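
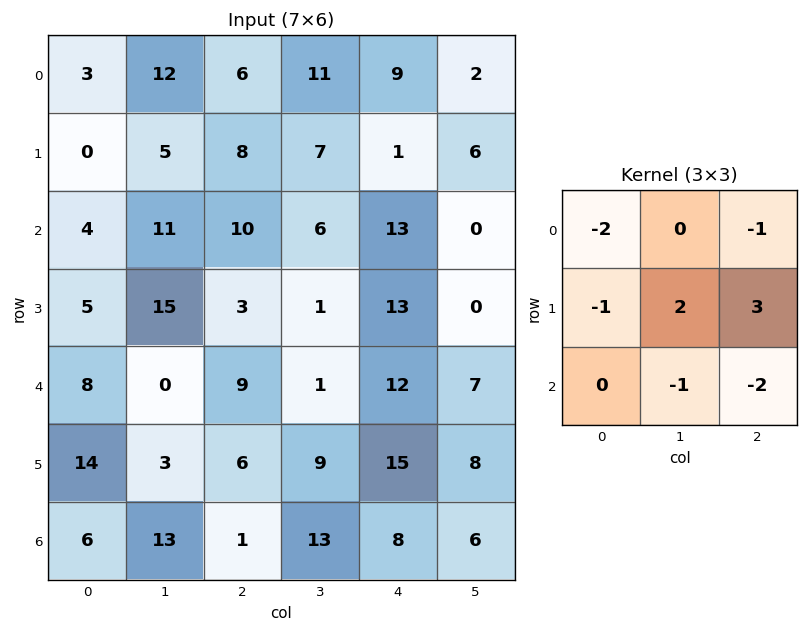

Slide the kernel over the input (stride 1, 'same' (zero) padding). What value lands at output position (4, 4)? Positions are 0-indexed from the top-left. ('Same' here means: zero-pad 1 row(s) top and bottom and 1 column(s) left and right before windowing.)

The receptive field on the zero-padded input at this output position is [1 13 0 / 1 12 7 / 9 15 8]. Elementwise product with the kernel and sum: 1·-2 + 0·-1 + 1·-1 + 12·2 + 7·3 + 15·-1 + 8·-2.

11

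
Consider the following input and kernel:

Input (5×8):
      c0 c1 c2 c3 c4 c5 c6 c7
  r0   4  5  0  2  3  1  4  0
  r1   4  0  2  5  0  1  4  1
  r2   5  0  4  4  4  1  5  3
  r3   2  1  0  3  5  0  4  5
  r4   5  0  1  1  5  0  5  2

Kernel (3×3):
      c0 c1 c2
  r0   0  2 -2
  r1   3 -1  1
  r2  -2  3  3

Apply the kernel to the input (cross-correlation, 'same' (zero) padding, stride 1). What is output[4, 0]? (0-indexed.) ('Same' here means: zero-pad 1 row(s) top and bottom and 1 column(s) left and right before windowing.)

The receptive field on the zero-padded input at this output position is [0 2 1 / 0 5 0 / 0 0 0]. Elementwise product with the kernel and sum: 2·2 + 1·-2 + 0·3 + 5·-1 + 0·1 + 0·-2 + 0·3 + 0·3.

-3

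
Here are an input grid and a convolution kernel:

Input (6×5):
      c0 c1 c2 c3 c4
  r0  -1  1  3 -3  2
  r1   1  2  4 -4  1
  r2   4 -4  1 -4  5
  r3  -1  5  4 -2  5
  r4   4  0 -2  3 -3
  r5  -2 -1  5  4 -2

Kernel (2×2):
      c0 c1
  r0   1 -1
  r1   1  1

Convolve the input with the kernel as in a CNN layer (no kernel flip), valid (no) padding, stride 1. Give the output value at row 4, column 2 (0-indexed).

4

The receptive field on the input at this output position is [-2 3 / 5 4]. Elementwise product with the kernel and sum: -2·1 + 3·-1 + 5·1 + 4·1.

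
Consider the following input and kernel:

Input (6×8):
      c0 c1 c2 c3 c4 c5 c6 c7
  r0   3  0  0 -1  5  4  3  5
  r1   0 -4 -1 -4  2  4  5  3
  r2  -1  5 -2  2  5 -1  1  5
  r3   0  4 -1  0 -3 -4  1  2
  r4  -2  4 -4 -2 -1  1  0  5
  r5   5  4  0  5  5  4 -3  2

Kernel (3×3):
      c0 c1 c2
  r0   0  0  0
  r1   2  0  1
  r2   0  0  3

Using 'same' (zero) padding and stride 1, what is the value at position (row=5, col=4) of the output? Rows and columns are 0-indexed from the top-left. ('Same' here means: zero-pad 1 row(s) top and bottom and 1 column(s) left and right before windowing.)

The receptive field on the zero-padded input at this output position is [-2 -1 1 / 5 5 4 / 0 0 0]. Elementwise product with the kernel and sum: 5·2 + 4·1 + 0·3.

14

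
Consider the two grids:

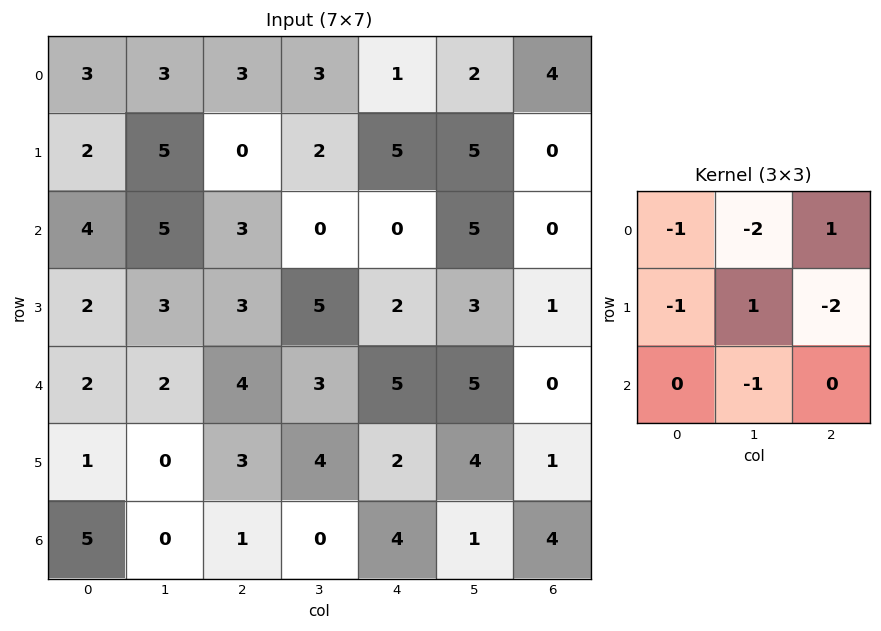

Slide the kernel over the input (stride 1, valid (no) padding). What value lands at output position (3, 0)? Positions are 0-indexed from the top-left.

The receptive field on the input at this output position is [2 3 3 / 2 2 4 / 1 0 3]. Elementwise product with the kernel and sum: 2·-1 + 3·-2 + 3·1 + 2·-1 + 2·1 + 4·-2 + 0·-1.

-13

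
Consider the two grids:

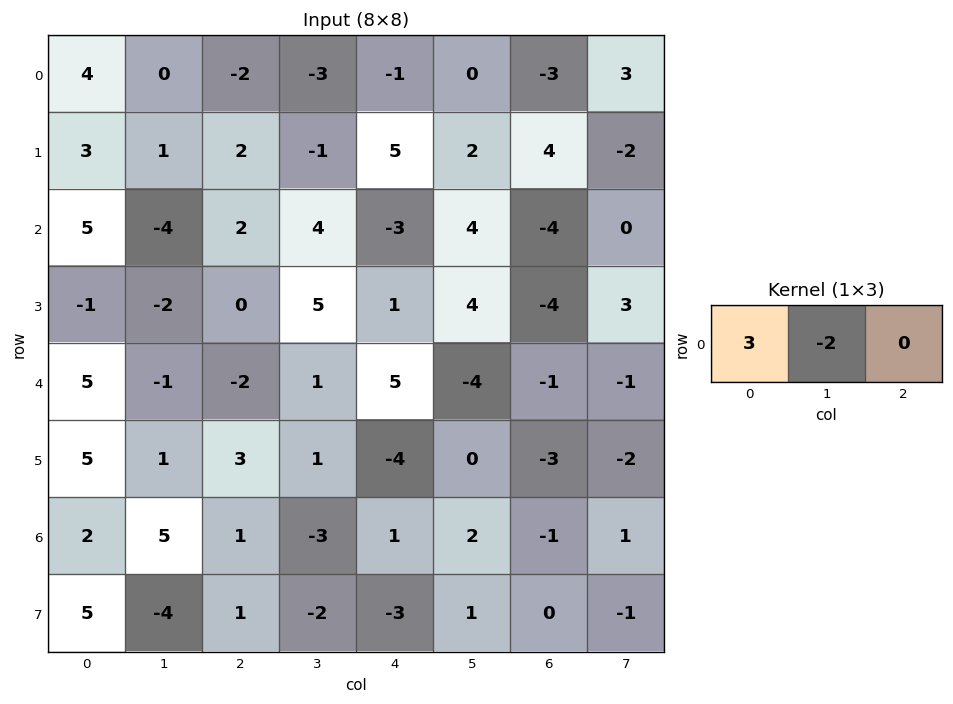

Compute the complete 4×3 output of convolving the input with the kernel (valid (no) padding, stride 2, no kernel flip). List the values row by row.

12 0 -3
23 -2 -17
17 -8 23
-4 9 -1

Output[0,0]: The receptive field on the input at this output position is [4 0 -2]. Elementwise product with the kernel and sum: 4·3 + 0·-2.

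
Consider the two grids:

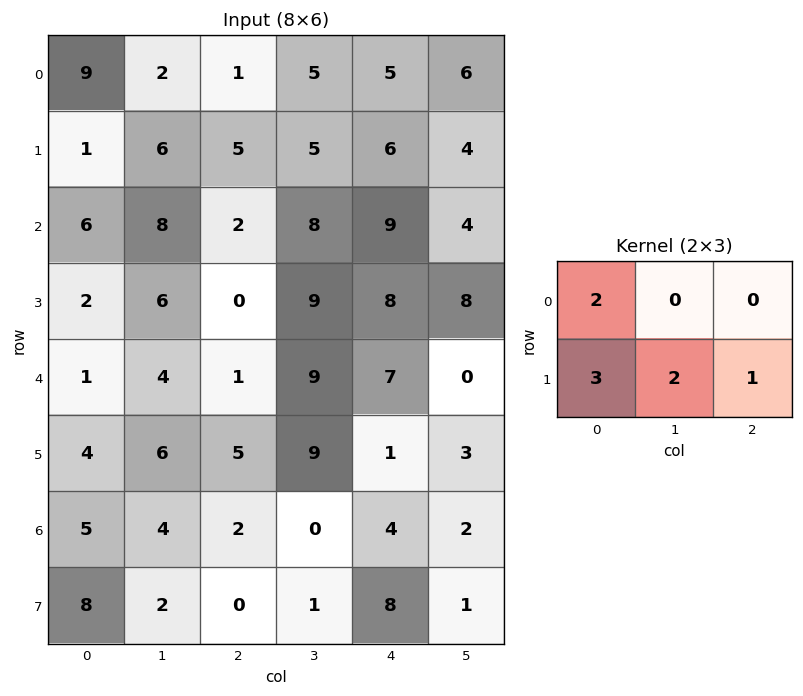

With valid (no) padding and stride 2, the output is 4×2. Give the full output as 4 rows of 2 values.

Output[0,0]: The receptive field on the input at this output position is [9 2 1 / 1 6 5]. Elementwise product with the kernel and sum: 9·2 + 1·3 + 6·2 + 5·1.
Output[0,1]: The receptive field on the input at this output position is [1 5 5 / 5 5 6]. Elementwise product with the kernel and sum: 1·2 + 5·3 + 5·2 + 6·1.

38 33
30 30
31 36
38 14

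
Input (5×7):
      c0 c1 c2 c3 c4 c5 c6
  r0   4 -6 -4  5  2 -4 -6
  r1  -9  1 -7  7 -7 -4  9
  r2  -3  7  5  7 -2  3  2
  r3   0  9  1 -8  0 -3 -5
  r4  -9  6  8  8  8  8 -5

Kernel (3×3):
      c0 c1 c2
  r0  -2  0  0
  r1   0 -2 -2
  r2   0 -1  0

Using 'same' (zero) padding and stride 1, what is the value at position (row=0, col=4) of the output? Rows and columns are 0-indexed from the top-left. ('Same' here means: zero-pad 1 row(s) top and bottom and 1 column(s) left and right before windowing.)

The receptive field on the zero-padded input at this output position is [0 0 0 / 5 2 -4 / 7 -7 -4]. Elementwise product with the kernel and sum: 0·-2 + 2·-2 + -4·-2 + -7·-1.

11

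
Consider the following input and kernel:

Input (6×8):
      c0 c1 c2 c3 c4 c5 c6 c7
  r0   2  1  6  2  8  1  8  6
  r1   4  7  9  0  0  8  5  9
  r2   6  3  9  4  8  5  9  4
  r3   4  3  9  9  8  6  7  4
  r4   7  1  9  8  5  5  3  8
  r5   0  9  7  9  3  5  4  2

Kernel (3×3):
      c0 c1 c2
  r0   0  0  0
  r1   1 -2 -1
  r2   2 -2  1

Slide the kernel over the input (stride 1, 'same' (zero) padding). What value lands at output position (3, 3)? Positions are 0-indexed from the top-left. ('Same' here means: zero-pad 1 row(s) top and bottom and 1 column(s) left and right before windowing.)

-10

The receptive field on the zero-padded input at this output position is [9 4 8 / 9 9 8 / 9 8 5]. Elementwise product with the kernel and sum: 9·1 + 9·-2 + 8·-1 + 9·2 + 8·-2 + 5·1.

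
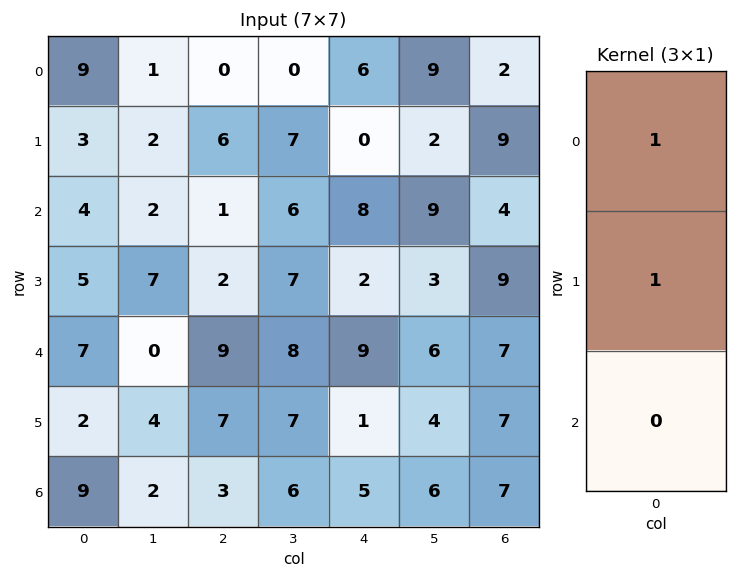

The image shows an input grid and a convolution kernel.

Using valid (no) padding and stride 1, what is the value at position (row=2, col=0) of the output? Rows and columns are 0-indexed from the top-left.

9

The receptive field on the input at this output position is [4 / 5 / 7]. Elementwise product with the kernel and sum: 4·1 + 5·1.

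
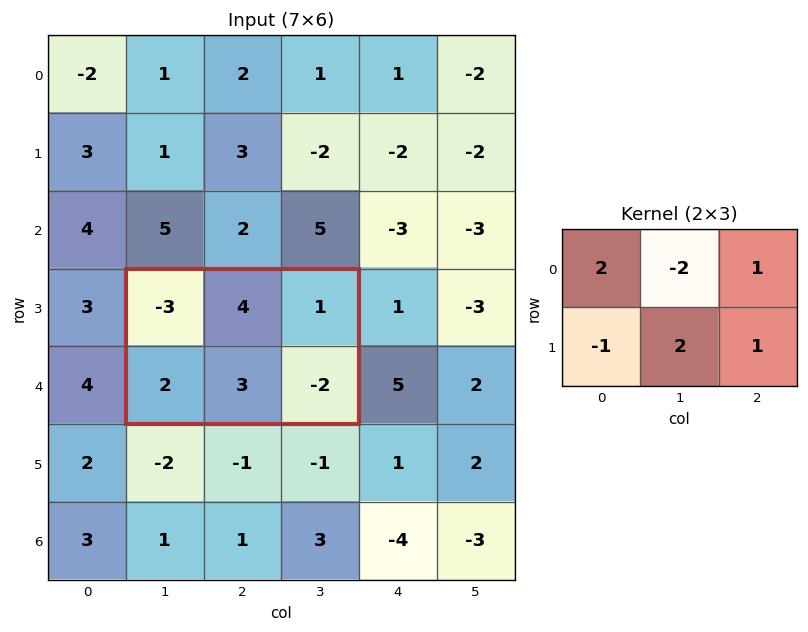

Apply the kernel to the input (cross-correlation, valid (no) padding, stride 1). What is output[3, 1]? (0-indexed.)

The receptive field on the input at this output position is [-3 4 1 / 2 3 -2]. Elementwise product with the kernel and sum: -3·2 + 4·-2 + 1·1 + 2·-1 + 3·2 + -2·1.

-11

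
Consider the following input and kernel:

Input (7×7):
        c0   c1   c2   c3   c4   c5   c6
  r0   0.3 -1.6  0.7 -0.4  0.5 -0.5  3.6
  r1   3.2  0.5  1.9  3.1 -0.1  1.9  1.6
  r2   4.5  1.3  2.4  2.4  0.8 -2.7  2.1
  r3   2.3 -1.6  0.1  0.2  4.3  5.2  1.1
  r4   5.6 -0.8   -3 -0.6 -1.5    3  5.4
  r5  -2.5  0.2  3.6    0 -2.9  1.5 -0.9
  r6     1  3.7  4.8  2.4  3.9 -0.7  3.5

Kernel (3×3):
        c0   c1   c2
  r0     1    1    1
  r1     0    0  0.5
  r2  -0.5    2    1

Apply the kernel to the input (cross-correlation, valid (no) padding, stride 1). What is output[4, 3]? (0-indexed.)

The receptive field on the input at this output position is [-0.6 -1.5 3 / 0 -2.9 1.5 / 2.4 3.9 -0.7]. Elementwise product with the kernel and sum: -0.6·1 + -1.5·1 + 3·1 + 1.5·0.5 + 2.4·-0.5 + 3.9·2 + -0.7·1.

7.55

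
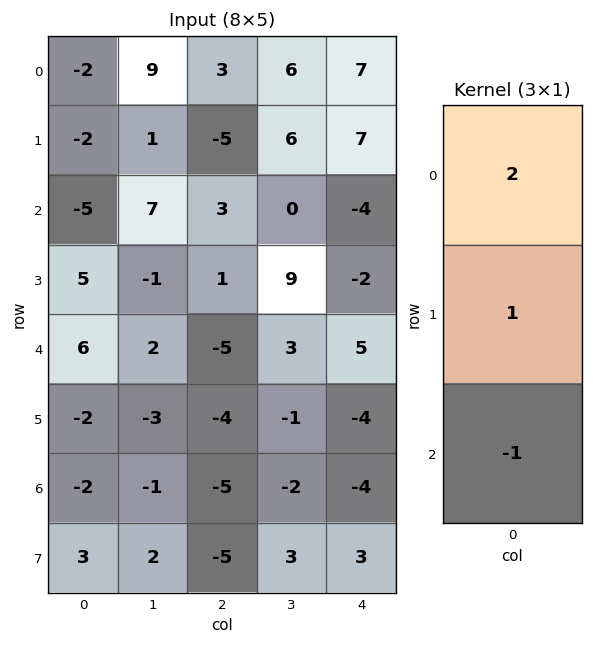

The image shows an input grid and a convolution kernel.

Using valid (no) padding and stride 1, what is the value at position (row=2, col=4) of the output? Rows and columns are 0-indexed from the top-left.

The receptive field on the input at this output position is [-4 / -2 / 5]. Elementwise product with the kernel and sum: -4·2 + -2·1 + 5·-1.

-15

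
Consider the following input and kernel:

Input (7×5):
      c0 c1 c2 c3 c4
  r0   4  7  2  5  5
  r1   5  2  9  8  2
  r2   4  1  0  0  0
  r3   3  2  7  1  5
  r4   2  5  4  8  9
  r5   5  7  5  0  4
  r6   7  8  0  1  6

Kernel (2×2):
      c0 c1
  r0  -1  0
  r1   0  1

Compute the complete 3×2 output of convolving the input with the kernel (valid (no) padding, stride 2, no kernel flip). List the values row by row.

Output[0,0]: The receptive field on the input at this output position is [4 7 / 5 2]. Elementwise product with the kernel and sum: 4·-1 + 2·1.
Output[0,1]: The receptive field on the input at this output position is [2 5 / 9 8]. Elementwise product with the kernel and sum: 2·-1 + 8·1.

-2 6
-2 1
5 -4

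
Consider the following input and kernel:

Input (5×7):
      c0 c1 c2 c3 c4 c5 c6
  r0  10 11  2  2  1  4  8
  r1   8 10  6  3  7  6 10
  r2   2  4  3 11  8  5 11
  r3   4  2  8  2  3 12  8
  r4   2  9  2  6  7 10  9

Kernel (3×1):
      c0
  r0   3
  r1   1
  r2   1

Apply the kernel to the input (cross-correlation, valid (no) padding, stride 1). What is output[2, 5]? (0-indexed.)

The receptive field on the input at this output position is [5 / 12 / 10]. Elementwise product with the kernel and sum: 5·3 + 12·1 + 10·1.

37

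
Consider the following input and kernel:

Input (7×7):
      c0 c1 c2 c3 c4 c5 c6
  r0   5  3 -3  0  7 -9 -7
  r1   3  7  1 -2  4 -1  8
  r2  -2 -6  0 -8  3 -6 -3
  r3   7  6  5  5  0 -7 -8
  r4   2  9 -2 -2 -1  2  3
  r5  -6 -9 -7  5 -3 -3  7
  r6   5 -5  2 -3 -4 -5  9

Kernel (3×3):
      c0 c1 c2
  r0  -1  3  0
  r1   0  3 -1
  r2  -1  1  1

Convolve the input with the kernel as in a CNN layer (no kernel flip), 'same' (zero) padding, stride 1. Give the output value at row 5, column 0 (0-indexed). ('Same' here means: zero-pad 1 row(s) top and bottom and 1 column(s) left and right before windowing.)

-3

The receptive field on the zero-padded input at this output position is [0 2 9 / 0 -6 -9 / 0 5 -5]. Elementwise product with the kernel and sum: 0·-1 + 2·3 + -6·3 + -9·-1 + 0·-1 + 5·1 + -5·1.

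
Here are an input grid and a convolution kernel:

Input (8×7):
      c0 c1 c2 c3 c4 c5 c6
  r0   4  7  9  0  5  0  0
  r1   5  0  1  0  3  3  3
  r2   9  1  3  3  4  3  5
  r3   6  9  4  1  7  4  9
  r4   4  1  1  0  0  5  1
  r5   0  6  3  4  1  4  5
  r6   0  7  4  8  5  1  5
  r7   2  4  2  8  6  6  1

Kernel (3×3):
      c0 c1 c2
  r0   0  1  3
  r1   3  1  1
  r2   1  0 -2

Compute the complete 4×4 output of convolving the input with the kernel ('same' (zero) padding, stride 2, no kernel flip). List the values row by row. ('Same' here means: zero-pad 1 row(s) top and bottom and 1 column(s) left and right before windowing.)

11 30 -1 3
-3 17 21 21
26 9 20 29
17 36 39 19

Output[0,0]: The receptive field on the zero-padded input at this output position is [0 0 0 / 0 4 7 / 0 5 0]. Elementwise product with the kernel and sum: 0·1 + 0·3 + 0·3 + 4·1 + 7·1 + 0·1 + 0·-2.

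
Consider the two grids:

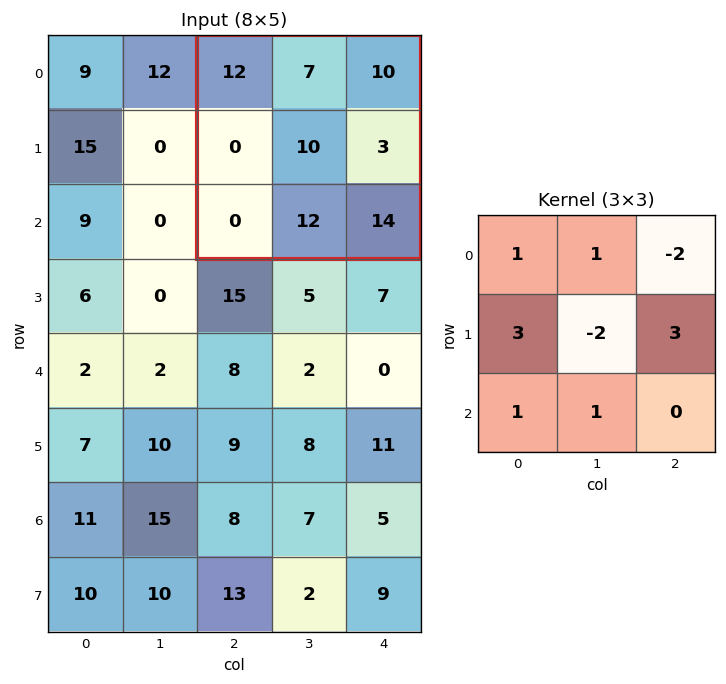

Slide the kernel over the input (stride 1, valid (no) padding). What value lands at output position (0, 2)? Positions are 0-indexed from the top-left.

The receptive field on the input at this output position is [12 7 10 / 0 10 3 / 0 12 14]. Elementwise product with the kernel and sum: 12·1 + 7·1 + 10·-2 + 0·3 + 10·-2 + 3·3 + 0·1 + 12·1.

0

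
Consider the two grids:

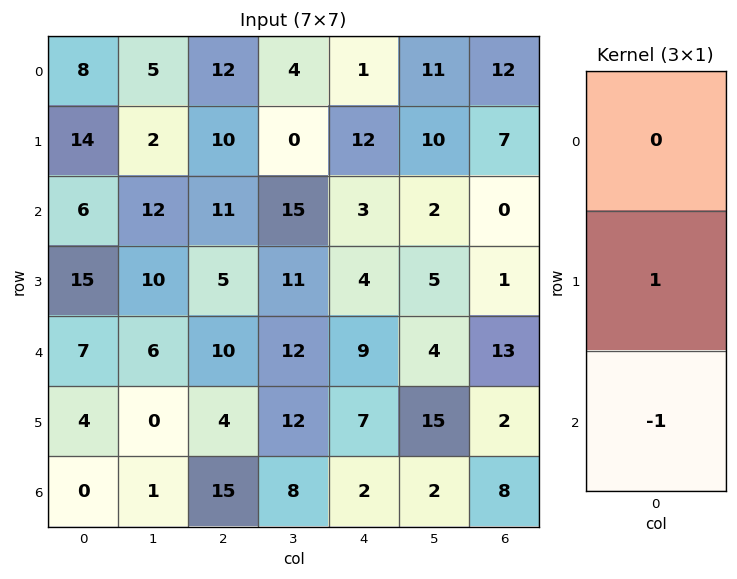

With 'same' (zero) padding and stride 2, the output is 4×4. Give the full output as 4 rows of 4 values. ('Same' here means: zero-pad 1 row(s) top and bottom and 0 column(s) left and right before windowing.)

-6 2 -11 5
-9 6 -1 -1
3 6 2 11
0 15 2 8

Output[0,0]: The receptive field on the zero-padded input at this output position is [0 / 8 / 14]. Elementwise product with the kernel and sum: 8·1 + 14·-1.
Output[0,1]: The receptive field on the zero-padded input at this output position is [0 / 12 / 10]. Elementwise product with the kernel and sum: 12·1 + 10·-1.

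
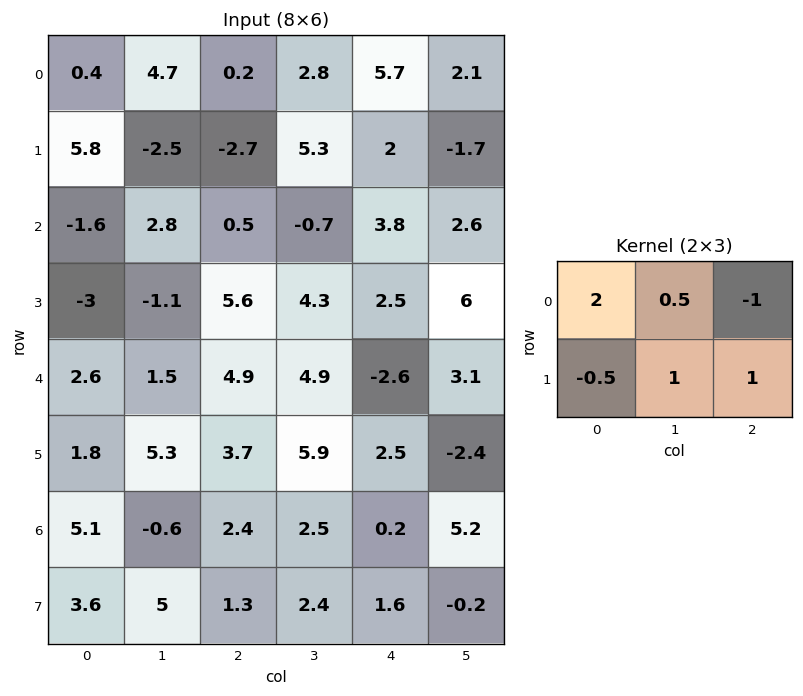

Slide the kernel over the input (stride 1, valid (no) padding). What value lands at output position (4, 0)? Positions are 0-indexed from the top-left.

The receptive field on the input at this output position is [2.6 1.5 4.9 / 1.8 5.3 3.7]. Elementwise product with the kernel and sum: 2.6·2 + 1.5·0.5 + 4.9·-1 + 1.8·-0.5 + 5.3·1 + 3.7·1.

9.15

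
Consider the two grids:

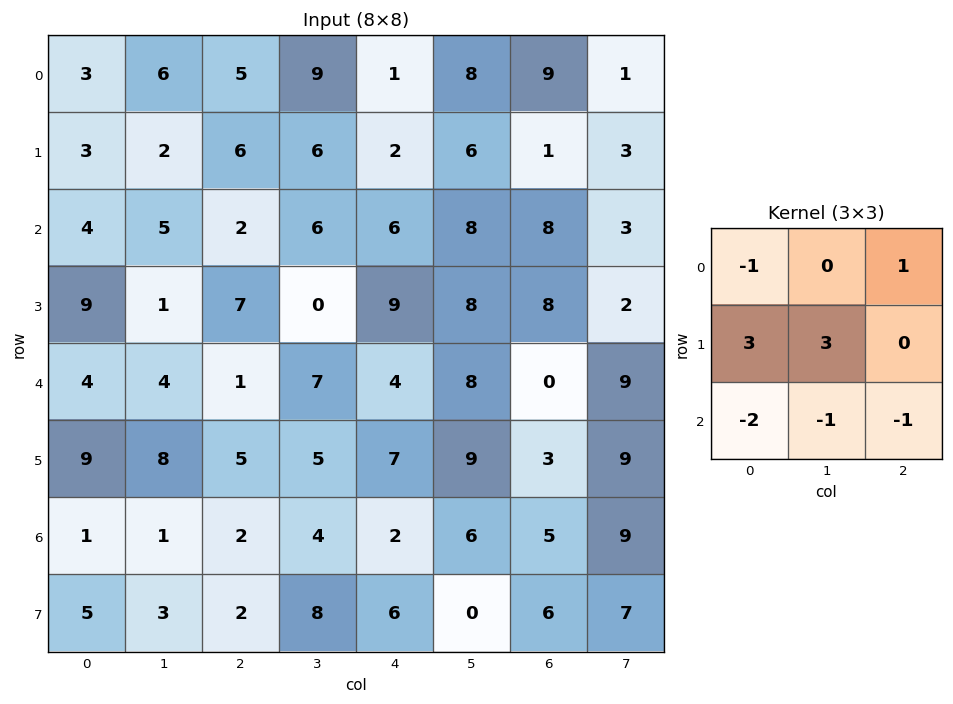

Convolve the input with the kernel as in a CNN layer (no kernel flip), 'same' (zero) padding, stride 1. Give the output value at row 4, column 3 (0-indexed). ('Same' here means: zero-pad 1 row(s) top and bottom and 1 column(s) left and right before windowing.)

The receptive field on the zero-padded input at this output position is [7 0 9 / 1 7 4 / 5 5 7]. Elementwise product with the kernel and sum: 7·-1 + 9·1 + 1·3 + 7·3 + 5·-2 + 5·-1 + 7·-1.

4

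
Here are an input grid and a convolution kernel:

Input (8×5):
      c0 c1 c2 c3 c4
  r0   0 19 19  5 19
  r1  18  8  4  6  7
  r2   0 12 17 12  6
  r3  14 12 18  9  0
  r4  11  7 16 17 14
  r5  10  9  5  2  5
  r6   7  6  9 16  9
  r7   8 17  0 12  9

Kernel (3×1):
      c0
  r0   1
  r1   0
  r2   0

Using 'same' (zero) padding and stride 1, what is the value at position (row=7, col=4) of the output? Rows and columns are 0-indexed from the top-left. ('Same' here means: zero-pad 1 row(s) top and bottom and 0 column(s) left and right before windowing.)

The receptive field on the zero-padded input at this output position is [9 / 9 / 0]. Elementwise product with the kernel and sum: 9·1.

9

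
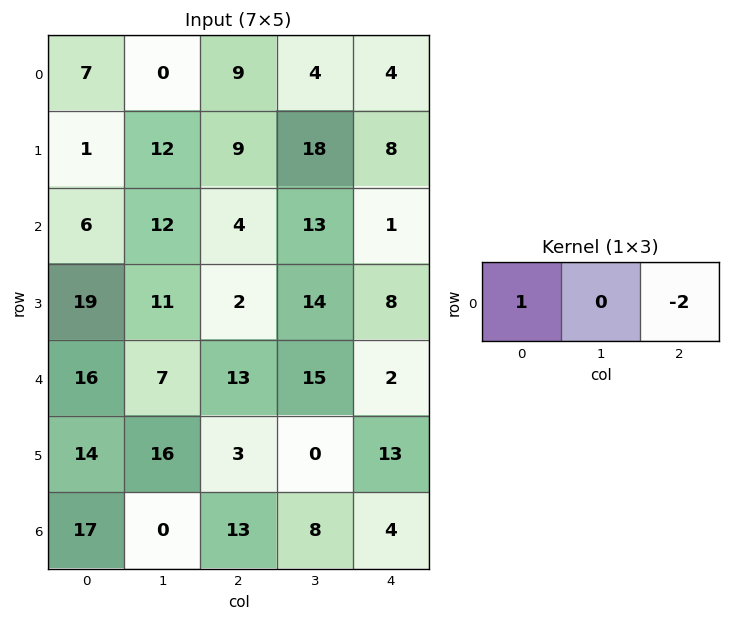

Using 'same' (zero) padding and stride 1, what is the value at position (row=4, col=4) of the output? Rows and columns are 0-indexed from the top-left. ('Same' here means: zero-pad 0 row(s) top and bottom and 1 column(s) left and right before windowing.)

The receptive field on the zero-padded input at this output position is [15 2 0]. Elementwise product with the kernel and sum: 15·1 + 0·-2.

15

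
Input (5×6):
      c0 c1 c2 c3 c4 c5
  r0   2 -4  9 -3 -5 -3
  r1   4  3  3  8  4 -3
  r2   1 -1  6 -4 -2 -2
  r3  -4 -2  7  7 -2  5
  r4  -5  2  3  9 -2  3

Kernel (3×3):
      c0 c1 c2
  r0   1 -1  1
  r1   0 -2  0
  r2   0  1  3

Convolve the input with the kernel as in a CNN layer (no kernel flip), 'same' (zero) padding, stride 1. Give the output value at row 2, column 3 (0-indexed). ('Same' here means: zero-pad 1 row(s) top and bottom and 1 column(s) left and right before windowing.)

The receptive field on the zero-padded input at this output position is [3 8 4 / 6 -4 -2 / 7 7 -2]. Elementwise product with the kernel and sum: 3·1 + 8·-1 + 4·1 + -4·-2 + 7·1 + -2·3.

8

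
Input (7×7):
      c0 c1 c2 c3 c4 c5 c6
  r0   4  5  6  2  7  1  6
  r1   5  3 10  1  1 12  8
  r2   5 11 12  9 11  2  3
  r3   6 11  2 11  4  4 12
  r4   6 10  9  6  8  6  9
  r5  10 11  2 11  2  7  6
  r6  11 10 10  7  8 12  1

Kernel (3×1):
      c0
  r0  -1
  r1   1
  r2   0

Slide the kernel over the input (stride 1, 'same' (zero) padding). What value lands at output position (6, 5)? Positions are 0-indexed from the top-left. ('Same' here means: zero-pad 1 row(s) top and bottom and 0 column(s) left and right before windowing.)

5

The receptive field on the zero-padded input at this output position is [7 / 12 / 0]. Elementwise product with the kernel and sum: 7·-1 + 12·1.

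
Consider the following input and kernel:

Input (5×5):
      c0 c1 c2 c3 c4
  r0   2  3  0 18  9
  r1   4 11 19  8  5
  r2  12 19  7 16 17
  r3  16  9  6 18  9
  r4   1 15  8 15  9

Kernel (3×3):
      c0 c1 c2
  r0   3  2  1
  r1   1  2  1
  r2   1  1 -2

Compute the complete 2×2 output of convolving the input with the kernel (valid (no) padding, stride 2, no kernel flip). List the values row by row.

74 74
121 126

Output[0,0]: The receptive field on the input at this output position is [2 3 0 / 4 11 19 / 12 19 7]. Elementwise product with the kernel and sum: 2·3 + 3·2 + 0·1 + 4·1 + 11·2 + 19·1 + 12·1 + 19·1 + 7·-2.
Output[0,1]: The receptive field on the input at this output position is [0 18 9 / 19 8 5 / 7 16 17]. Elementwise product with the kernel and sum: 0·3 + 18·2 + 9·1 + 19·1 + 8·2 + 5·1 + 7·1 + 16·1 + 17·-2.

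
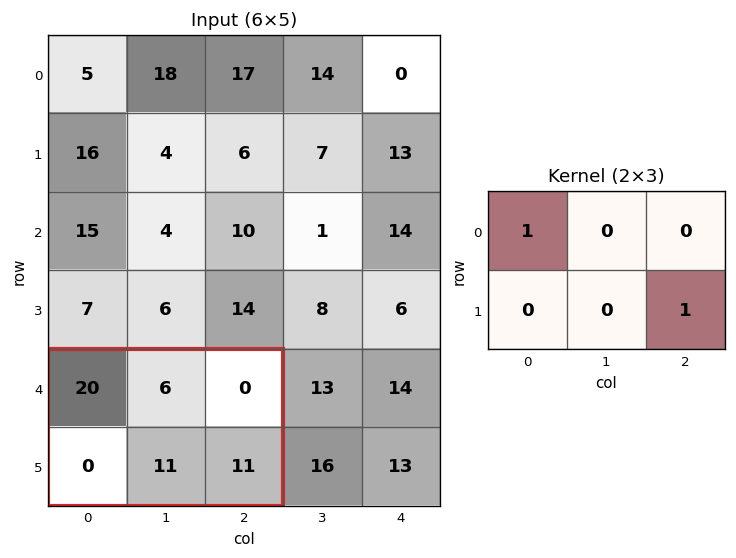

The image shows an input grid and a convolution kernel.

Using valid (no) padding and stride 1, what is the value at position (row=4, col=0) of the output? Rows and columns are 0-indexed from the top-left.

31

The receptive field on the input at this output position is [20 6 0 / 0 11 11]. Elementwise product with the kernel and sum: 20·1 + 11·1.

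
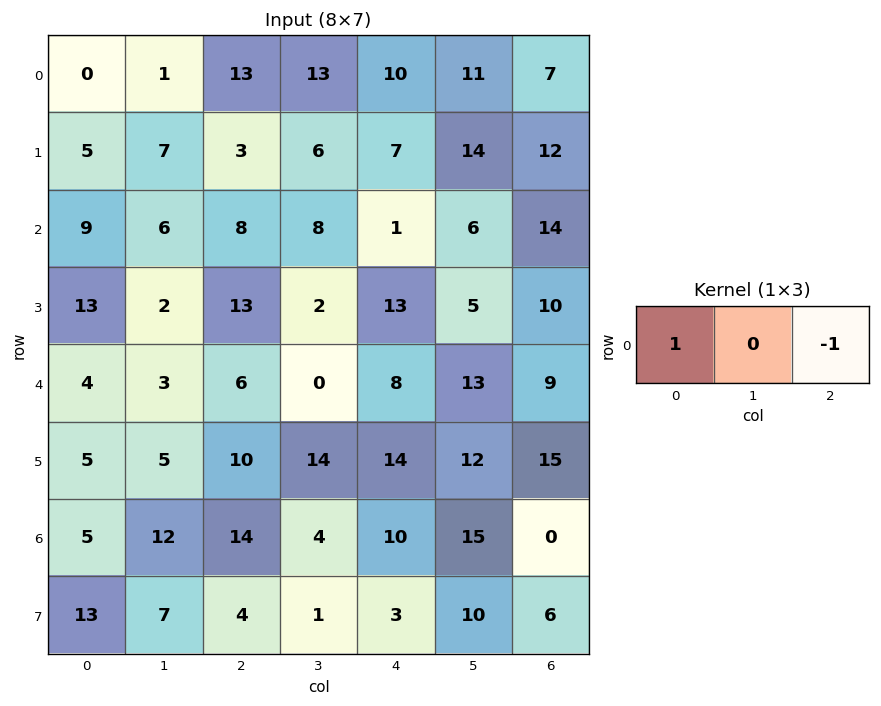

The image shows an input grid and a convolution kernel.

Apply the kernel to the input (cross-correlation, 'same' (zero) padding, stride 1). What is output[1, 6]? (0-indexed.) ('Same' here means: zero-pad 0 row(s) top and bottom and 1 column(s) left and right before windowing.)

The receptive field on the zero-padded input at this output position is [14 12 0]. Elementwise product with the kernel and sum: 14·1 + 0·-1.

14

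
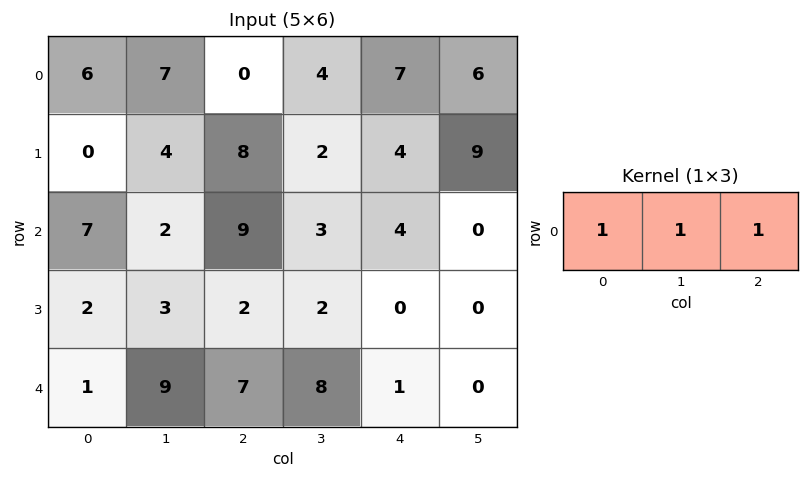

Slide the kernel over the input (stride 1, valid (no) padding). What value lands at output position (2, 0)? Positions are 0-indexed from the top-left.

The receptive field on the input at this output position is [7 2 9]. Elementwise product with the kernel and sum: 7·1 + 2·1 + 9·1.

18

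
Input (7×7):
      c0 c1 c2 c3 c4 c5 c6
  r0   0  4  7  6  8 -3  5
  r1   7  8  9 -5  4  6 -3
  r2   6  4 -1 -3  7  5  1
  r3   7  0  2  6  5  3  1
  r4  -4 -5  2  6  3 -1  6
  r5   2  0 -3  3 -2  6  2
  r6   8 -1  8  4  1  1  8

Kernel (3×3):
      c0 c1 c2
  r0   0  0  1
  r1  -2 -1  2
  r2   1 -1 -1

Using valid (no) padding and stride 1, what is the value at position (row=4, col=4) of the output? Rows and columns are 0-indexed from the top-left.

0

The receptive field on the input at this output position is [3 -1 6 / -2 6 2 / 1 1 8]. Elementwise product with the kernel and sum: 6·1 + -2·-2 + 6·-1 + 2·2 + 1·1 + 1·-1 + 8·-1.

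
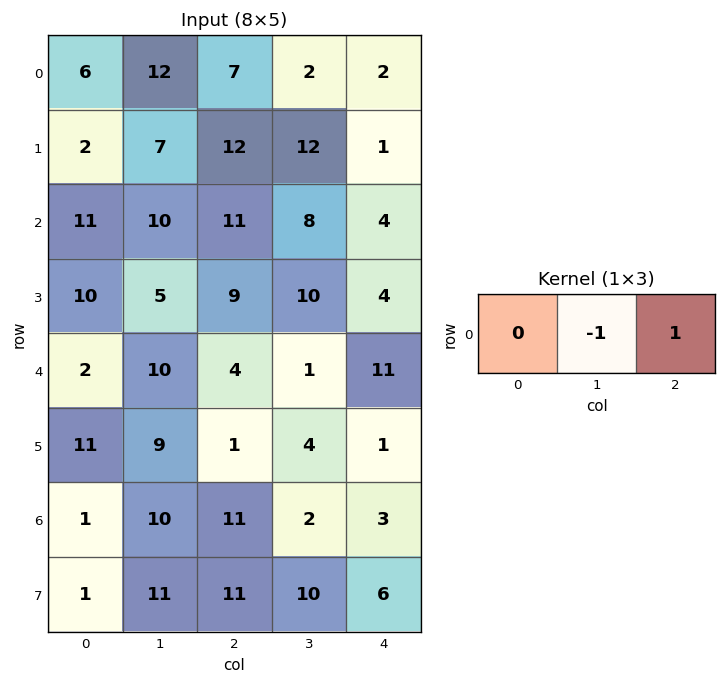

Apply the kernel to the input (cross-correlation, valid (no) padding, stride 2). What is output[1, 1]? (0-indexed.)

The receptive field on the input at this output position is [11 8 4]. Elementwise product with the kernel and sum: 8·-1 + 4·1.

-4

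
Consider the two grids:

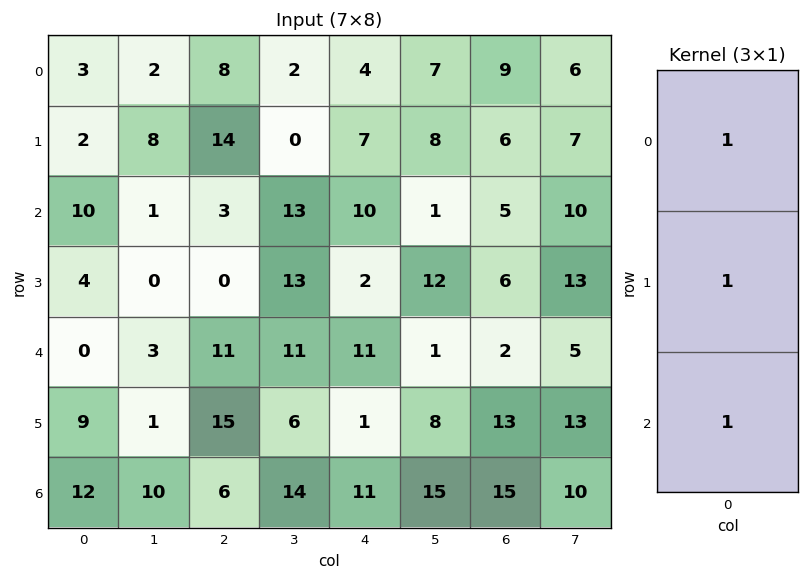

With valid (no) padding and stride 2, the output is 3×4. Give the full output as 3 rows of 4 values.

15 25 21 20
14 14 23 13
21 32 23 30

Output[0,0]: The receptive field on the input at this output position is [3 / 2 / 10]. Elementwise product with the kernel and sum: 3·1 + 2·1 + 10·1.
Output[0,1]: The receptive field on the input at this output position is [8 / 14 / 3]. Elementwise product with the kernel and sum: 8·1 + 14·1 + 3·1.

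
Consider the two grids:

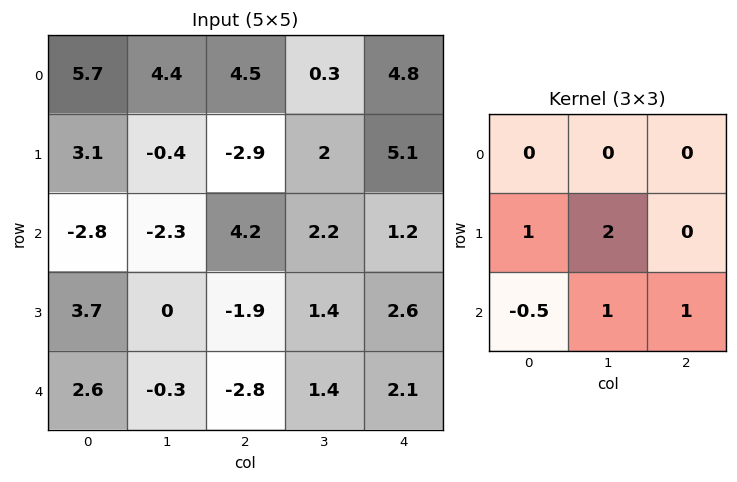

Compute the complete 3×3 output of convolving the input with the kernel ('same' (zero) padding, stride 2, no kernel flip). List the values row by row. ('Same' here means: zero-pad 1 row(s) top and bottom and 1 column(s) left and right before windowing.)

14.1 12.7 14
-1.9 5.6 6.5
5.2 -5.9 5.6

Output[0,0]: The receptive field on the zero-padded input at this output position is [0 0 0 / 0 5.7 4.4 / 0 3.1 -0.4]. Elementwise product with the kernel and sum: 0·1 + 5.7·2 + 0·-0.5 + 3.1·1 + -0.4·1.
Output[0,1]: The receptive field on the zero-padded input at this output position is [0 0 0 / 4.4 4.5 0.3 / -0.4 -2.9 2]. Elementwise product with the kernel and sum: 4.4·1 + 4.5·2 + -0.4·-0.5 + -2.9·1 + 2·1.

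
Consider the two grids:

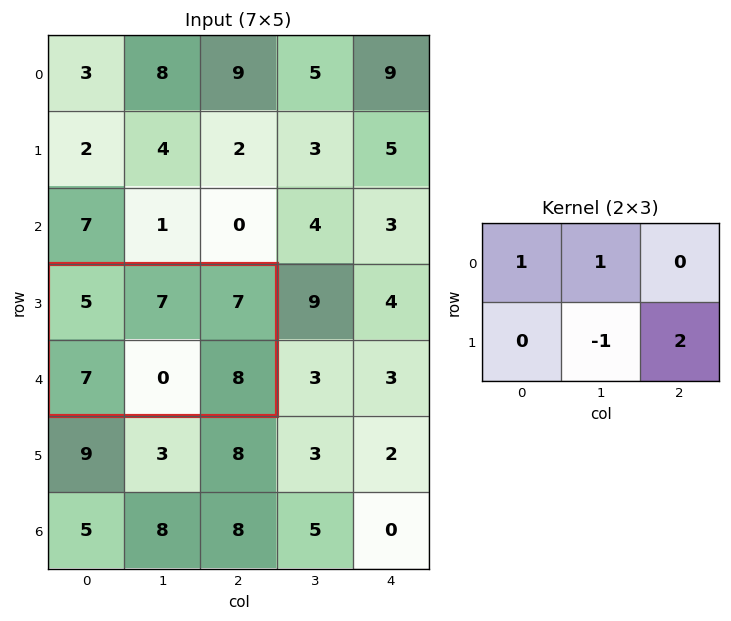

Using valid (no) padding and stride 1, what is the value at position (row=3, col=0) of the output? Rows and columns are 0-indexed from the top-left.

The receptive field on the input at this output position is [5 7 7 / 7 0 8]. Elementwise product with the kernel and sum: 5·1 + 7·1 + 0·-1 + 8·2.

28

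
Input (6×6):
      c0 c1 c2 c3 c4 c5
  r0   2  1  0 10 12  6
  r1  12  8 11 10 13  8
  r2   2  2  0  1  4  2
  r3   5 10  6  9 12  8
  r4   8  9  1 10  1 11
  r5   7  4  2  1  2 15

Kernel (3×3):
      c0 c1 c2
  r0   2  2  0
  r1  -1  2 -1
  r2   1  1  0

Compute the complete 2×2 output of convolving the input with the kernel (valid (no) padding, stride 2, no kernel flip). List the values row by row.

Output[0,0]: The receptive field on the input at this output position is [2 1 0 / 12 8 11 / 2 2 0]. Elementwise product with the kernel and sum: 2·2 + 1·2 + 12·-1 + 8·2 + 11·-1 + 2·1 + 2·1.
Output[0,1]: The receptive field on the input at this output position is [0 10 12 / 11 10 13 / 0 1 4]. Elementwise product with the kernel and sum: 0·2 + 10·2 + 11·-1 + 10·2 + 13·-1 + 0·1 + 1·1.

3 17
34 13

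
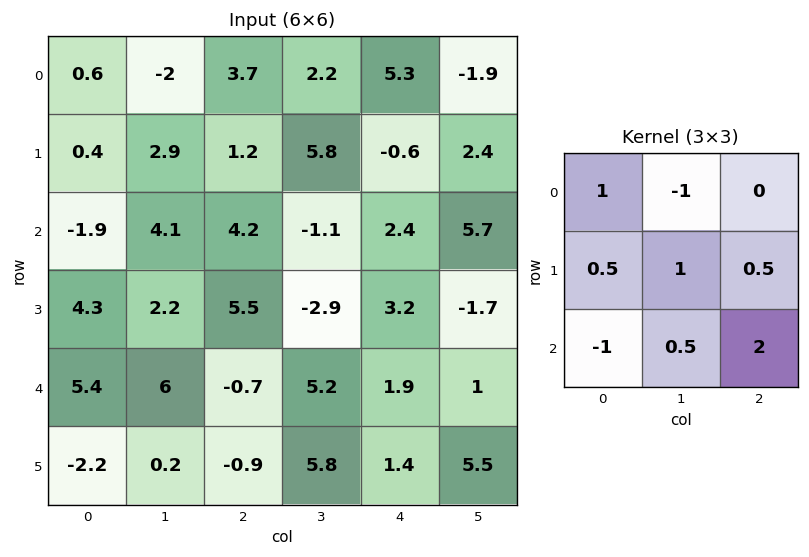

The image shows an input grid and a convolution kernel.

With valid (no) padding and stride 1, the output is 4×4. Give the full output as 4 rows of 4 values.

18.65 -4.35 7.65 14.1
10.55 2.15 -2.95 12.2
-2.7 9.1 13.85 -4.85
10.95 12.55 20.8 4.8

Output[0,0]: The receptive field on the input at this output position is [0.6 -2 3.7 / 0.4 2.9 1.2 / -1.9 4.1 4.2]. Elementwise product with the kernel and sum: 0.6·1 + -2·-1 + 0.4·0.5 + 2.9·1 + 1.2·0.5 + -1.9·-1 + 4.1·0.5 + 4.2·2.
Output[0,1]: The receptive field on the input at this output position is [-2 3.7 2.2 / 2.9 1.2 5.8 / 4.1 4.2 -1.1]. Elementwise product with the kernel and sum: -2·1 + 3.7·-1 + 2.9·0.5 + 1.2·1 + 5.8·0.5 + 4.1·-1 + 4.2·0.5 + -1.1·2.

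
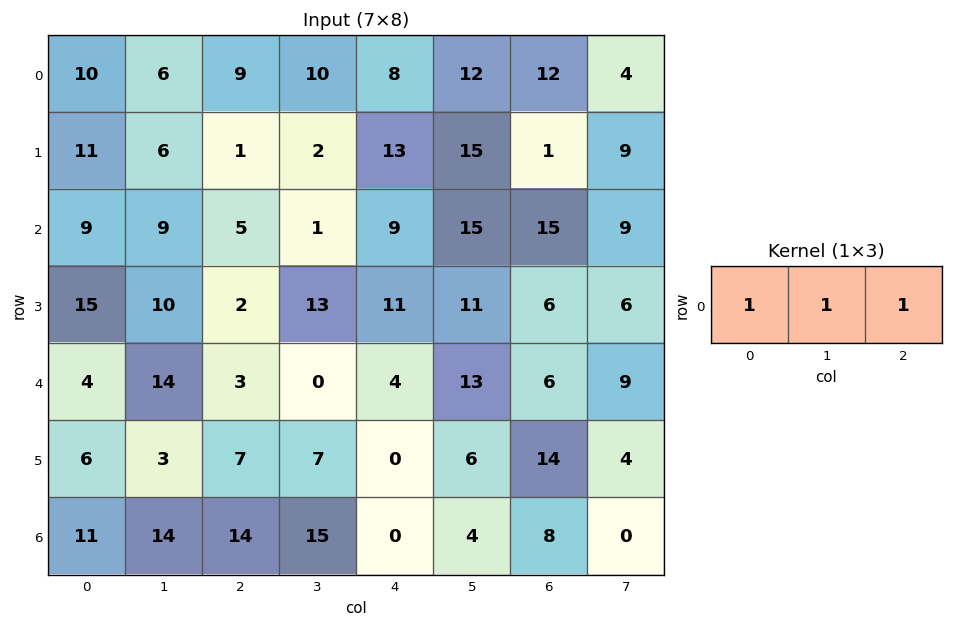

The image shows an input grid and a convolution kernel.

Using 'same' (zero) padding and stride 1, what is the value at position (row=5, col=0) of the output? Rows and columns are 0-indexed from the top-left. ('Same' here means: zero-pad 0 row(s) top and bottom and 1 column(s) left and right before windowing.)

9

The receptive field on the zero-padded input at this output position is [0 6 3]. Elementwise product with the kernel and sum: 0·1 + 6·1 + 3·1.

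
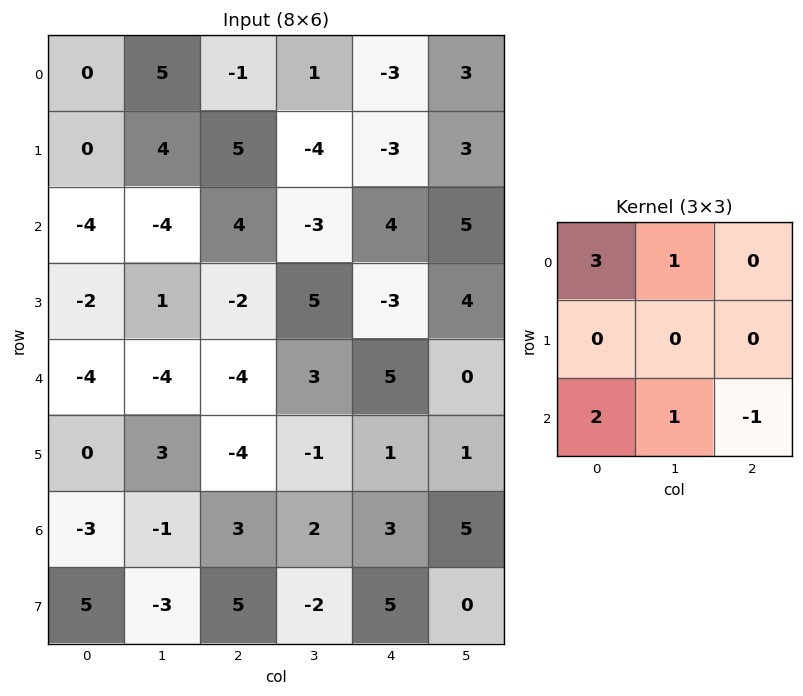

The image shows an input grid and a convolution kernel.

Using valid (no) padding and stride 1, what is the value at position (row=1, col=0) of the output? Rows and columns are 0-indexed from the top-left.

3

The receptive field on the input at this output position is [0 4 5 / -4 -4 4 / -2 1 -2]. Elementwise product with the kernel and sum: 0·3 + 4·1 + -2·2 + 1·1 + -2·-1.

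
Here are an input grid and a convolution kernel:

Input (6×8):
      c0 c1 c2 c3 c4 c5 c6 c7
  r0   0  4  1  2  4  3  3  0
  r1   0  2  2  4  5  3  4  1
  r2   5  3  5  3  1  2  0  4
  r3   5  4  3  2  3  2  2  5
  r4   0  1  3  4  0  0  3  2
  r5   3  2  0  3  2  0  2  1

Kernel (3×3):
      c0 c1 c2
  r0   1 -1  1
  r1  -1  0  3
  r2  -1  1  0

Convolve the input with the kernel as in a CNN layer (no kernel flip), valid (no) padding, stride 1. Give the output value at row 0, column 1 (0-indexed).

The receptive field on the input at this output position is [4 1 2 / 2 2 4 / 3 5 3]. Elementwise product with the kernel and sum: 4·1 + 1·-1 + 2·1 + 2·-1 + 4·3 + 3·-1 + 5·1.

17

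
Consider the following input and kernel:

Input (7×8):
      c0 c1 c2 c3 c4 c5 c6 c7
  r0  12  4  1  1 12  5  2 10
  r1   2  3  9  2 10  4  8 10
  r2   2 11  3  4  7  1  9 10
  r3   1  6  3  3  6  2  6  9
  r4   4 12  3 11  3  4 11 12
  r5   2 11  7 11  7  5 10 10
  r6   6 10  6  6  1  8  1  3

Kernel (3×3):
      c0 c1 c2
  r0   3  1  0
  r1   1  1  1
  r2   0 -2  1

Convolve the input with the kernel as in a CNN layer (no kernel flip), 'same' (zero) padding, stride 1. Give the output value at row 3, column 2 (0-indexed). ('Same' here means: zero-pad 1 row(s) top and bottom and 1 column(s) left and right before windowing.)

The receptive field on the zero-padded input at this output position is [11 3 4 / 6 3 3 / 12 3 11]. Elementwise product with the kernel and sum: 11·3 + 3·1 + 6·1 + 3·1 + 3·1 + 3·-2 + 11·1.

53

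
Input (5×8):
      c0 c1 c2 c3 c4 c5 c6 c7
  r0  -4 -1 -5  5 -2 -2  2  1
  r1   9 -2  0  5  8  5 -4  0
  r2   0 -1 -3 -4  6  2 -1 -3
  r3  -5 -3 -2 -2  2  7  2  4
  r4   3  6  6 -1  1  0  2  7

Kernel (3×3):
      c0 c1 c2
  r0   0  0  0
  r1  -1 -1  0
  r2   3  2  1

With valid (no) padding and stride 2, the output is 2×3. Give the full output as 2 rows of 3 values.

Output[0,0]: The receptive field on the input at this output position is [-4 -1 -5 / 9 -2 0 / 0 -1 -3]. Elementwise product with the kernel and sum: 9·-1 + -2·-1 + 0·3 + -1·2 + -3·1.

-12 -16 8
35 21 -4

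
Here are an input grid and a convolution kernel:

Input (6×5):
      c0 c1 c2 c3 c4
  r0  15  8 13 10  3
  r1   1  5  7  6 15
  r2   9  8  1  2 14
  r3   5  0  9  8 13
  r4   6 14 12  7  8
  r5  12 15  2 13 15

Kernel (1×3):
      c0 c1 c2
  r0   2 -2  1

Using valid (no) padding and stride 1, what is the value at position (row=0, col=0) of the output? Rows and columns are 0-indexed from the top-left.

27

The receptive field on the input at this output position is [15 8 13]. Elementwise product with the kernel and sum: 15·2 + 8·-2 + 13·1.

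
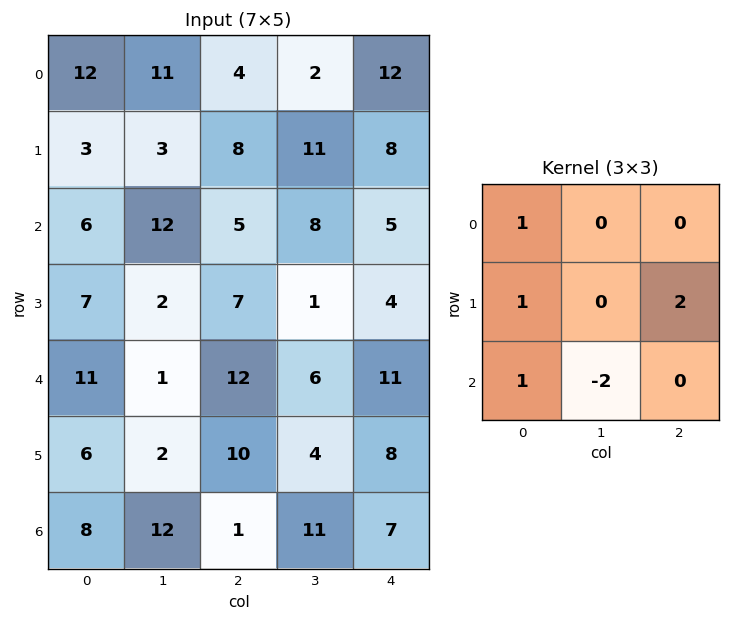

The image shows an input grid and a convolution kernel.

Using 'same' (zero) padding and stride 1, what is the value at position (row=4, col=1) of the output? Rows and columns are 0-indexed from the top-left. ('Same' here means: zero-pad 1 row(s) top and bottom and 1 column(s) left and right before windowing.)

44

The receptive field on the zero-padded input at this output position is [7 2 7 / 11 1 12 / 6 2 10]. Elementwise product with the kernel and sum: 7·1 + 11·1 + 12·2 + 6·1 + 2·-2.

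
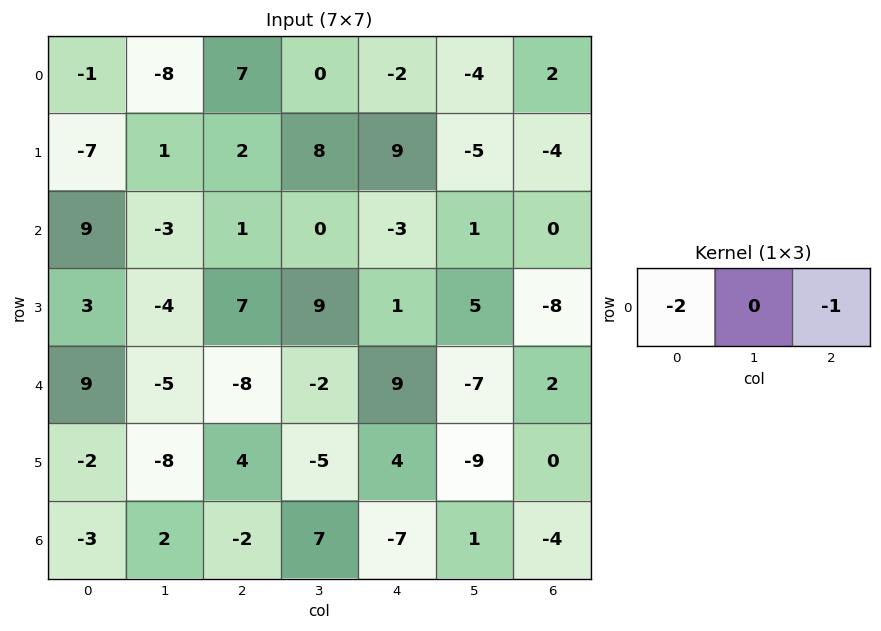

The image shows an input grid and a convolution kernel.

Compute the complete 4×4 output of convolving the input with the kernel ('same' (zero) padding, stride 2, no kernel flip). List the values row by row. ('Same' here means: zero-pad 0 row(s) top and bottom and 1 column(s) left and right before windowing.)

8 16 4 8
3 6 -1 -2
5 12 11 14
-2 -11 -15 -2

Output[0,0]: The receptive field on the zero-padded input at this output position is [0 -1 -8]. Elementwise product with the kernel and sum: 0·-2 + -8·-1.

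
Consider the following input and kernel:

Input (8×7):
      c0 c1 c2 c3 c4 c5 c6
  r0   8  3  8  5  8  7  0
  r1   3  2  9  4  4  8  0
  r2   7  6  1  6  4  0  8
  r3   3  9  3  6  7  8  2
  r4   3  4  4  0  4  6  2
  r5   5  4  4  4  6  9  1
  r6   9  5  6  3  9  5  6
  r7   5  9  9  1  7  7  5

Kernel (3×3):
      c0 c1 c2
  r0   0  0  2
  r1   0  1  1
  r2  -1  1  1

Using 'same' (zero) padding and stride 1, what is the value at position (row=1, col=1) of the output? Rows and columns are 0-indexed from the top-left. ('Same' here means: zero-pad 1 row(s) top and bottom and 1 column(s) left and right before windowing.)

27

The receptive field on the zero-padded input at this output position is [8 3 8 / 3 2 9 / 7 6 1]. Elementwise product with the kernel and sum: 8·2 + 2·1 + 9·1 + 7·-1 + 6·1 + 1·1.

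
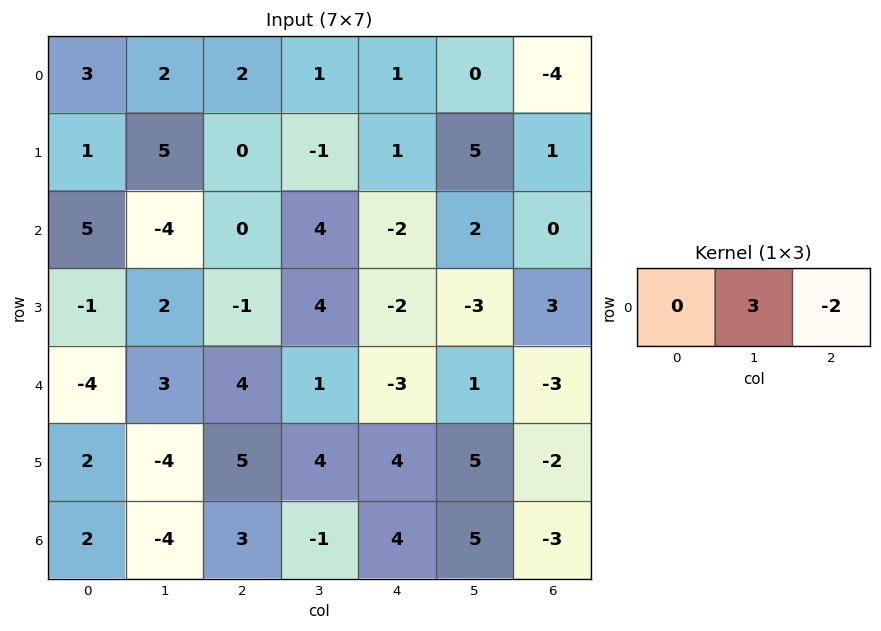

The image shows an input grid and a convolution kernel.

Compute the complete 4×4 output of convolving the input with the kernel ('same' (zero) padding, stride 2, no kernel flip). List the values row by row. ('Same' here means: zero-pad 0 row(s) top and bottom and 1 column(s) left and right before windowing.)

Output[0,0]: The receptive field on the zero-padded input at this output position is [0 3 2]. Elementwise product with the kernel and sum: 3·3 + 2·-2.

5 4 3 -12
23 -8 -10 0
-18 10 -11 -9
14 11 2 -9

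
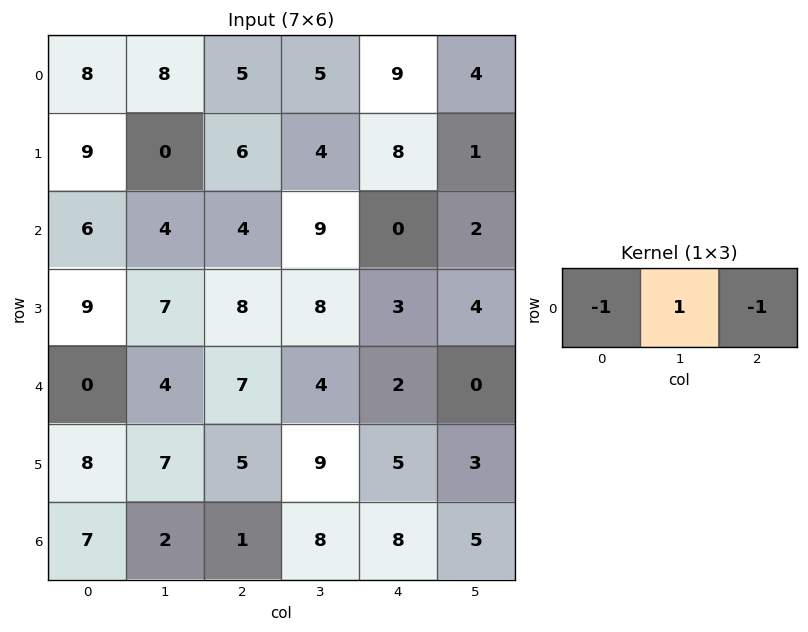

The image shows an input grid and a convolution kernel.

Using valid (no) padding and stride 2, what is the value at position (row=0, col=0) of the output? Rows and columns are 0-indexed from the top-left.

The receptive field on the input at this output position is [8 8 5]. Elementwise product with the kernel and sum: 8·-1 + 8·1 + 5·-1.

-5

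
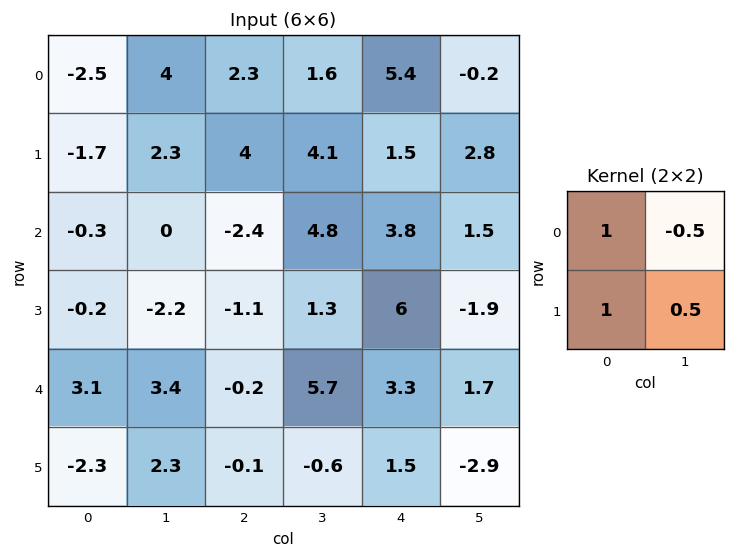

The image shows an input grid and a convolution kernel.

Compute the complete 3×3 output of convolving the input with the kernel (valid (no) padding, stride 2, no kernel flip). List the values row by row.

Output[0,0]: The receptive field on the input at this output position is [-2.5 4 / -1.7 2.3]. Elementwise product with the kernel and sum: -2.5·1 + 4·-0.5 + -1.7·1 + 2.3·0.5.
Output[0,1]: The receptive field on the input at this output position is [2.3 1.6 / 4 4.1]. Elementwise product with the kernel and sum: 2.3·1 + 1.6·-0.5 + 4·1 + 4.1·0.5.

-5.05 7.55 8.4
-1.6 -5.25 8.1
0.25 -3.45 2.5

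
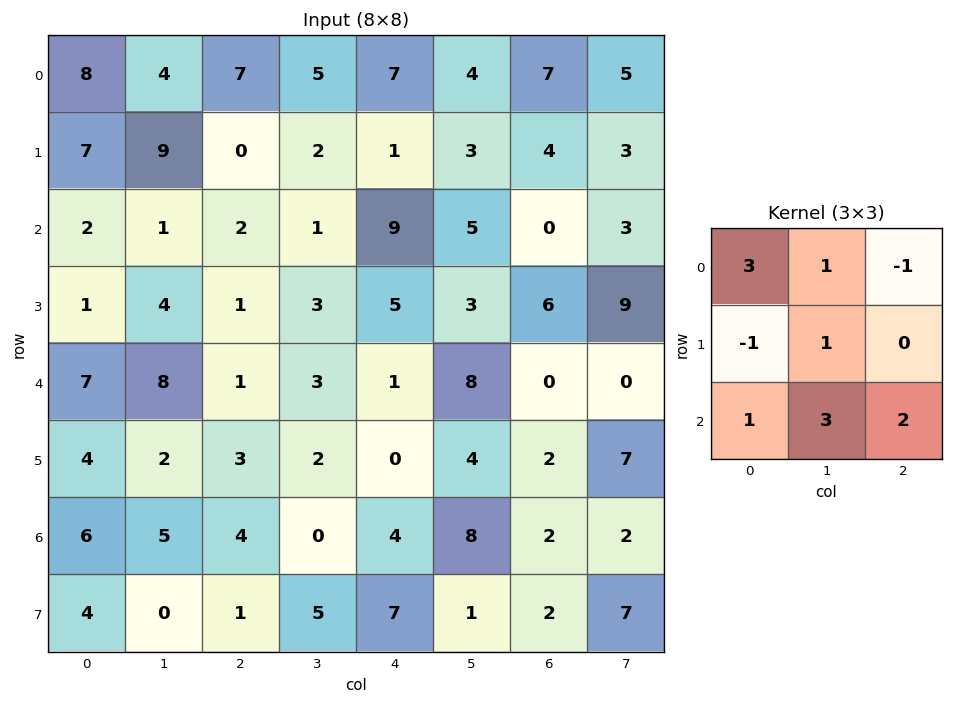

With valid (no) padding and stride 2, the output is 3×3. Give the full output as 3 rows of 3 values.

32 44 44
41 12 55
55 16 47

Output[0,0]: The receptive field on the input at this output position is [8 4 7 / 7 9 0 / 2 1 2]. Elementwise product with the kernel and sum: 8·3 + 4·1 + 7·-1 + 7·-1 + 9·1 + 2·1 + 1·3 + 2·2.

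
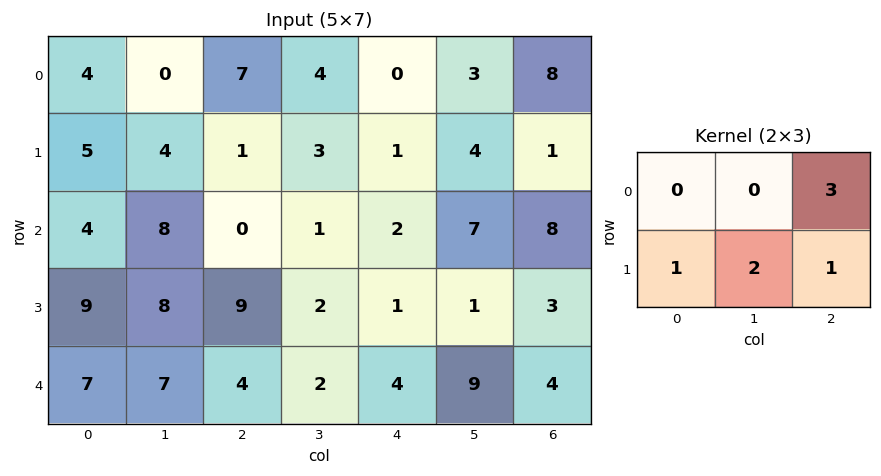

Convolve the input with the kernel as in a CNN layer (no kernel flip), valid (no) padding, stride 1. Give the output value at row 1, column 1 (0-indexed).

The receptive field on the input at this output position is [4 1 3 / 8 0 1]. Elementwise product with the kernel and sum: 3·3 + 8·1 + 0·2 + 1·1.

18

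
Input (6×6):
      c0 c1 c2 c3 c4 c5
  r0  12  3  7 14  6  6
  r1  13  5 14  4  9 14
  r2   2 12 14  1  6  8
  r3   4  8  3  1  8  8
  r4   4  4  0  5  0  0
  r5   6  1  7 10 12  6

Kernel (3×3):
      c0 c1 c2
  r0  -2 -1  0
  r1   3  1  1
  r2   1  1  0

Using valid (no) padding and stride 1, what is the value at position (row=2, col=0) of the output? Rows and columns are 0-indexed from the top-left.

15

The receptive field on the input at this output position is [2 12 14 / 4 8 3 / 4 4 0]. Elementwise product with the kernel and sum: 2·-2 + 12·-1 + 4·3 + 8·1 + 3·1 + 4·1 + 4·1.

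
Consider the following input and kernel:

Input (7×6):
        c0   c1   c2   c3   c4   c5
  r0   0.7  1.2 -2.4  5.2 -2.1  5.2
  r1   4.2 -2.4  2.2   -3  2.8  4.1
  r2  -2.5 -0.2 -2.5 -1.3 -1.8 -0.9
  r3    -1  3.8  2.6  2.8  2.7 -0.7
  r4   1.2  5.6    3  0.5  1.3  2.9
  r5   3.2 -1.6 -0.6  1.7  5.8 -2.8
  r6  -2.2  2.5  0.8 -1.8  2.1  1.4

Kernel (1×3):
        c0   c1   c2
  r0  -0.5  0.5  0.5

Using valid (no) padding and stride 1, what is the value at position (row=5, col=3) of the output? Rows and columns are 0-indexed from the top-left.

The receptive field on the input at this output position is [1.7 5.8 -2.8]. Elementwise product with the kernel and sum: 1.7·-0.5 + 5.8·0.5 + -2.8·0.5.

0.65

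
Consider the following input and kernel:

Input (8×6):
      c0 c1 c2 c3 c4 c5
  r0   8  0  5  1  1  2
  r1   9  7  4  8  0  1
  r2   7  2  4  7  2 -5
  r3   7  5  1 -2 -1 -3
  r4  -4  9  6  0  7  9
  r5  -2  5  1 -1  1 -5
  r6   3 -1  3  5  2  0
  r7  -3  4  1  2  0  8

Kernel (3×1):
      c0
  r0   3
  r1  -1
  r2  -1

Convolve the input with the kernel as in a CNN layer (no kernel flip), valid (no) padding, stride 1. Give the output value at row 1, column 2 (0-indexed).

The receptive field on the input at this output position is [4 / 4 / 1]. Elementwise product with the kernel and sum: 4·3 + 4·-1 + 1·-1.

7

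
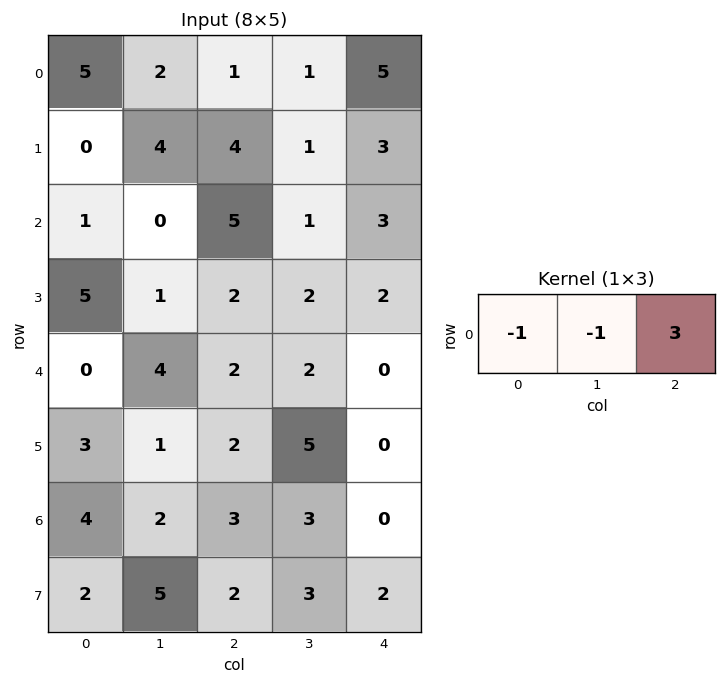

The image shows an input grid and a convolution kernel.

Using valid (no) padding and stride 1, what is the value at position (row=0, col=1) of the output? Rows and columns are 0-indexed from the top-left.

0

The receptive field on the input at this output position is [2 1 1]. Elementwise product with the kernel and sum: 2·-1 + 1·-1 + 1·3.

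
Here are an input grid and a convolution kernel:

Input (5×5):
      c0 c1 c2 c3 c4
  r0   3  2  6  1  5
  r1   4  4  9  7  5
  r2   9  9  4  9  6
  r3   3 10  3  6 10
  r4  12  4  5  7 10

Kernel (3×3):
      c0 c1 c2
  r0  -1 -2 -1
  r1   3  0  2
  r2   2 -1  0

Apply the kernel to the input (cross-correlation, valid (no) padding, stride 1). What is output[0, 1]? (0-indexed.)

25

The receptive field on the input at this output position is [2 6 1 / 4 9 7 / 9 4 9]. Elementwise product with the kernel and sum: 2·-1 + 6·-2 + 1·-1 + 4·3 + 7·2 + 9·2 + 4·-1.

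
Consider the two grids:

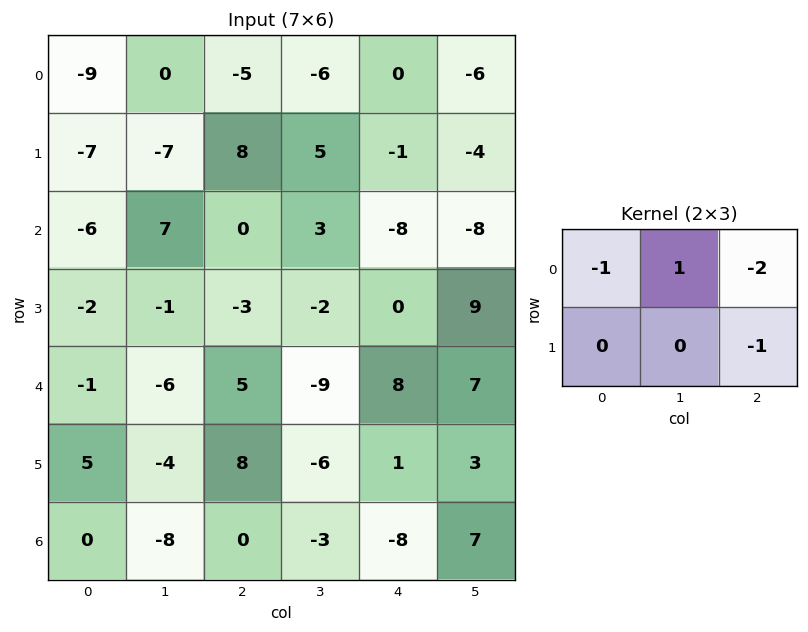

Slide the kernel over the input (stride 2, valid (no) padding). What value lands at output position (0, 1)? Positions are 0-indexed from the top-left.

0

The receptive field on the input at this output position is [-5 -6 0 / 8 5 -1]. Elementwise product with the kernel and sum: -5·-1 + -6·1 + 0·-2 + -1·-1.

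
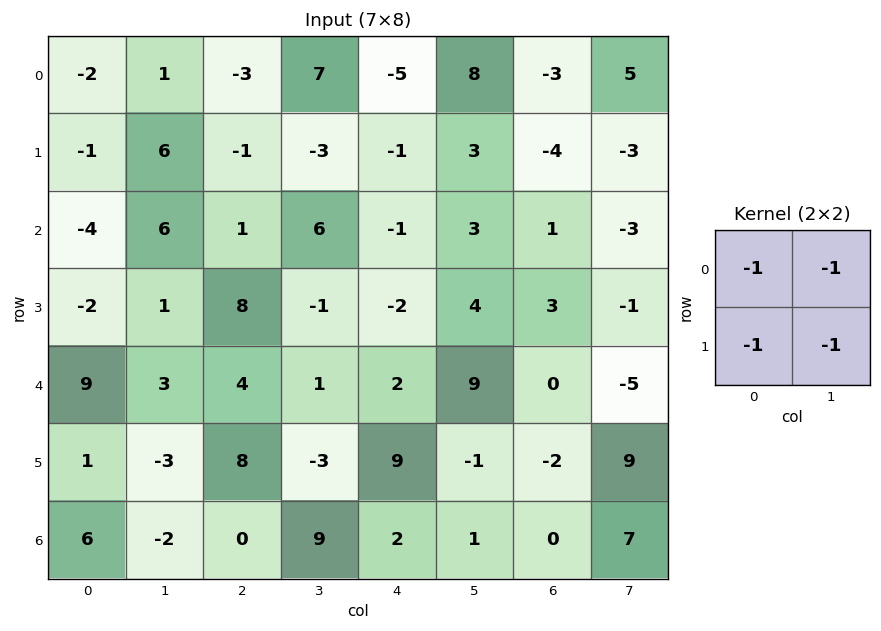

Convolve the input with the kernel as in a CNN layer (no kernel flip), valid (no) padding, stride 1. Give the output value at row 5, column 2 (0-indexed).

The receptive field on the input at this output position is [8 -3 / 0 9]. Elementwise product with the kernel and sum: 8·-1 + -3·-1 + 0·-1 + 9·-1.

-14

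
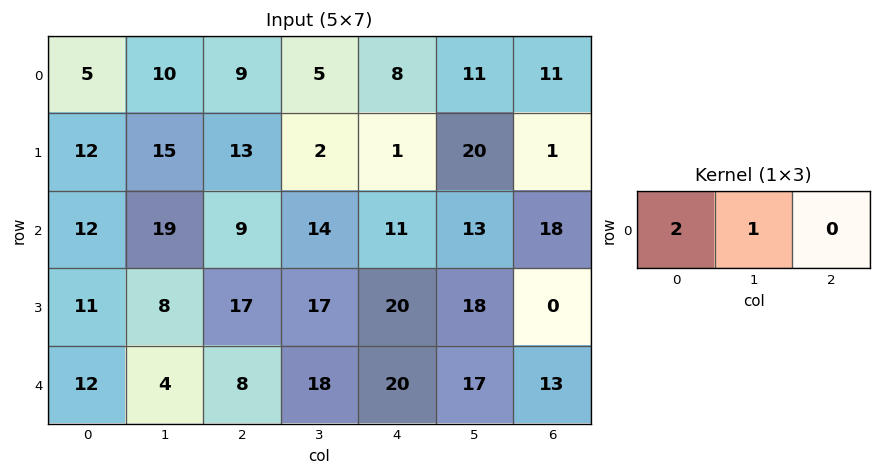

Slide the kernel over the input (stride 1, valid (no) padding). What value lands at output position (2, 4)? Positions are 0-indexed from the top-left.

The receptive field on the input at this output position is [11 13 18]. Elementwise product with the kernel and sum: 11·2 + 13·1.

35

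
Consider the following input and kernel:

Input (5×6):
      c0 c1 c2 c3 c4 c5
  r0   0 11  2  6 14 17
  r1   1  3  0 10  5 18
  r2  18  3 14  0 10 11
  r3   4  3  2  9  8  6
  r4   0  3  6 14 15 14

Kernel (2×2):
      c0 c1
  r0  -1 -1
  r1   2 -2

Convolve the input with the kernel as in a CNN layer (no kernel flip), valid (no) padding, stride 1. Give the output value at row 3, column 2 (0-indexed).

The receptive field on the input at this output position is [2 9 / 6 14]. Elementwise product with the kernel and sum: 2·-1 + 9·-1 + 6·2 + 14·-2.

-27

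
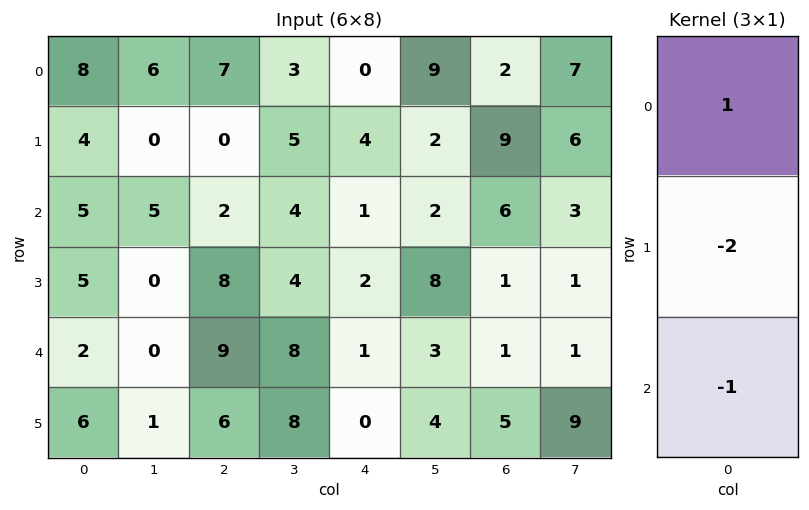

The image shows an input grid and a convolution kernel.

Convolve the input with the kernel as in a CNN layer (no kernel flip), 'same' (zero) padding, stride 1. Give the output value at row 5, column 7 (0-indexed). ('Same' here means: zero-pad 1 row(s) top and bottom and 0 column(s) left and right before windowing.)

The receptive field on the zero-padded input at this output position is [1 / 9 / 0]. Elementwise product with the kernel and sum: 1·1 + 9·-2 + 0·-1.

-17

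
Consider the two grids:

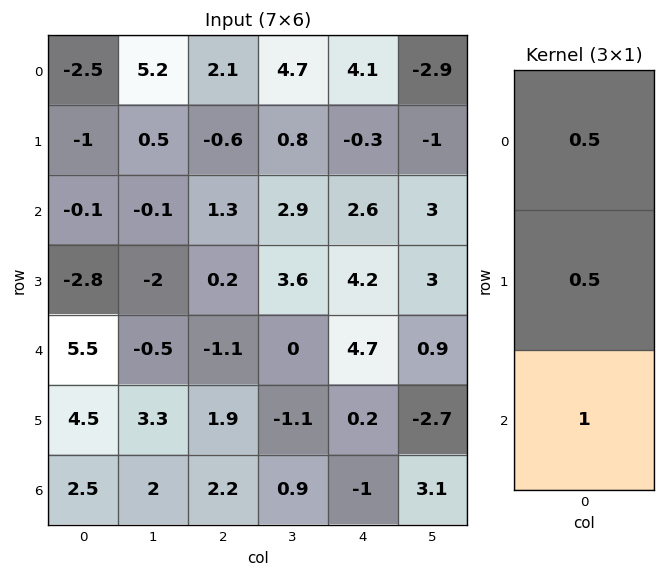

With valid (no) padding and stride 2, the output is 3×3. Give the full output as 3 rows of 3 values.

Output[0,0]: The receptive field on the input at this output position is [-2.5 / -1 / -0.1]. Elementwise product with the kernel and sum: -2.5·0.5 + -1·0.5 + -0.1·1.
Output[0,1]: The receptive field on the input at this output position is [2.1 / -0.6 / 1.3]. Elementwise product with the kernel and sum: 2.1·0.5 + -0.6·0.5 + 1.3·1.

-1.85 2.05 4.5
4.05 -0.35 8.1
7.5 2.6 1.45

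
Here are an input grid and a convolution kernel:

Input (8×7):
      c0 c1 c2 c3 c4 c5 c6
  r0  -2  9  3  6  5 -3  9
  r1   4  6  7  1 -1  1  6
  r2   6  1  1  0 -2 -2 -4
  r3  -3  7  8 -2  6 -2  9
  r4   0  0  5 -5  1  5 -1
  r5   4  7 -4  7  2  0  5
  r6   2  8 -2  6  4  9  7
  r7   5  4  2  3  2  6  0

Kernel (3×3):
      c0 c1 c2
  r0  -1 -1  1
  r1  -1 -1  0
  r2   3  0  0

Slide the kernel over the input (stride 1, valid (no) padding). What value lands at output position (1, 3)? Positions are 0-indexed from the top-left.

-3

The receptive field on the input at this output position is [1 -1 1 / 0 -2 -2 / -2 6 -2]. Elementwise product with the kernel and sum: 1·-1 + -1·-1 + 1·1 + 0·-1 + -2·-1 + -2·3.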